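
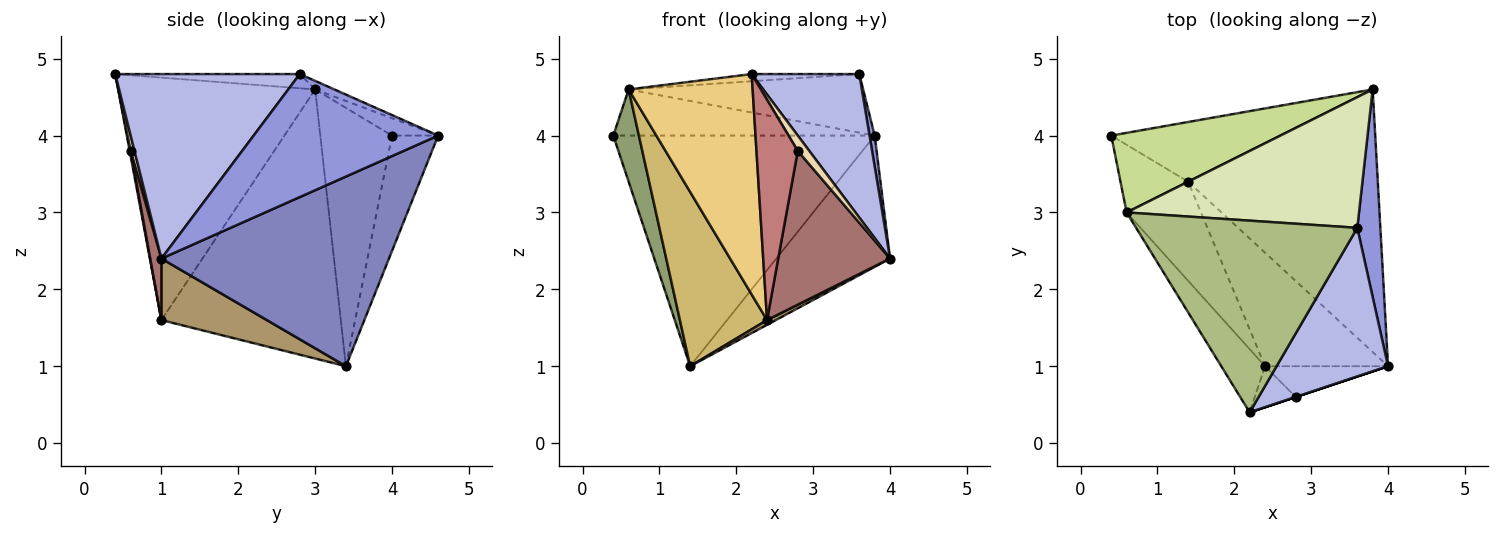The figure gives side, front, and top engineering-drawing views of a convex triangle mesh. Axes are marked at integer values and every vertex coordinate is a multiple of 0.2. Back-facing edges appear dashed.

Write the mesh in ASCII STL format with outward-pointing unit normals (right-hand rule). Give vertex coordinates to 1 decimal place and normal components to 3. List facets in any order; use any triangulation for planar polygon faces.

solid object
 facet normal -0.168 0.954 -0.247
  outer loop
   vertex 1.4 3.4 1.0
   vertex 0.4 4.0 4.0
   vertex 3.8 4.6 4.0
  endloop
 endfacet
 facet normal 0.667 0.333 -0.667
  outer loop
   vertex 1.4 3.4 1.0
   vertex 3.8 4.6 4.0
   vertex 4.0 1.0 2.4
  endloop
 endfacet
 facet normal 0.983 -0.027 0.184
  outer loop
   vertex 3.6 2.8 4.8
   vertex 4.0 1.0 2.4
   vertex 3.8 4.6 4.0
  endloop
 endfacet
 facet normal 0.766 -0.447 0.463
  outer loop
   vertex 3.6 2.8 4.8
   vertex 2.2 0.4 4.8
   vertex 4.0 1.0 2.4
  endloop
 endfacet
 facet normal -0.914 -0.327 -0.239
  outer loop
   vertex 0.6 3.0 4.6
   vertex 0.4 4.0 4.0
   vertex 1.4 3.4 1.0
  endloop
 endfacet
 facet normal -0.064 0.037 0.997
  outer loop
   vertex 0.6 3.0 4.6
   vertex 2.2 0.4 4.8
   vertex 3.6 2.8 4.8
  endloop
 endfacet
 facet normal -0.088 0.499 0.862
  outer loop
   vertex 0.6 3.0 4.6
   vertex 3.8 4.6 4.0
   vertex 0.4 4.0 4.0
  endloop
 endfacet
 facet normal -0.034 0.409 0.912
  outer loop
   vertex 0.6 3.0 4.6
   vertex 3.6 2.8 4.8
   vertex 3.8 4.6 4.0
  endloop
 endfacet
 facet normal 0.447 -0.037 -0.894
  outer loop
   vertex 2.4 1.0 1.6
   vertex 1.4 3.4 1.0
   vertex 4.0 1.0 2.4
  endloop
 endfacet
 facet normal -0.873 -0.424 -0.241
  outer loop
   vertex 2.4 1.0 1.6
   vertex 0.6 3.0 4.6
   vertex 1.4 3.4 1.0
  endloop
 endfacet
 facet normal -0.837 -0.526 -0.151
  outer loop
   vertex 2.4 1.0 1.6
   vertex 2.2 0.4 4.8
   vertex 0.6 3.0 4.6
  endloop
 endfacet
 facet normal 0.316 -0.949 0.000
  outer loop
   vertex 2.8 0.6 3.8
   vertex 4.0 1.0 2.4
   vertex 2.2 0.4 4.8
  endloop
 endfacet
 facet normal 0.098 -0.976 -0.195
  outer loop
   vertex 2.8 0.6 3.8
   vertex 2.4 1.0 1.6
   vertex 4.0 1.0 2.4
  endloop
 endfacet
 facet normal 0.023 -0.983 -0.183
  outer loop
   vertex 2.8 0.6 3.8
   vertex 2.2 0.4 4.8
   vertex 2.4 1.0 1.6
  endloop
 endfacet
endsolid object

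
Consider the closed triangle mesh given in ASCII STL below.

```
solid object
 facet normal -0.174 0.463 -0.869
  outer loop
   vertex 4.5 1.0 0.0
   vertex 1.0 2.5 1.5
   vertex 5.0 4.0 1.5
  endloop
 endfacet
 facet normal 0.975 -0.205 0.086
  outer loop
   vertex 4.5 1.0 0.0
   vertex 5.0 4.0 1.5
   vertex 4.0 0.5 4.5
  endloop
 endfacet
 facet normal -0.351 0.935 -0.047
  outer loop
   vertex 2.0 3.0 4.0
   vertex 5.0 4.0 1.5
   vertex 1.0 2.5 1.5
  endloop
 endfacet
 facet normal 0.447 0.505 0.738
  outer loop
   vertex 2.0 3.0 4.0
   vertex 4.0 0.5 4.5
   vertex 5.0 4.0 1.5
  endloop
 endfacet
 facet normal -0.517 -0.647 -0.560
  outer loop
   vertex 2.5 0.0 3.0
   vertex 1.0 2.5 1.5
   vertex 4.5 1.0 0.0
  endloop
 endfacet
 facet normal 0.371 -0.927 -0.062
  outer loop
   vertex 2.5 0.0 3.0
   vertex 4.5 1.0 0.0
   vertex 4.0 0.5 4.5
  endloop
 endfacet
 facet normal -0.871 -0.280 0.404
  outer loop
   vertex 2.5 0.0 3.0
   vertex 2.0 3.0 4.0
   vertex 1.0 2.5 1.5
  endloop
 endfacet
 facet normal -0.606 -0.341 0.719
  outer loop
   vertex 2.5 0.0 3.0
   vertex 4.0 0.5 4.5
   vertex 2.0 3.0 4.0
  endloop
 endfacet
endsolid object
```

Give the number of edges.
12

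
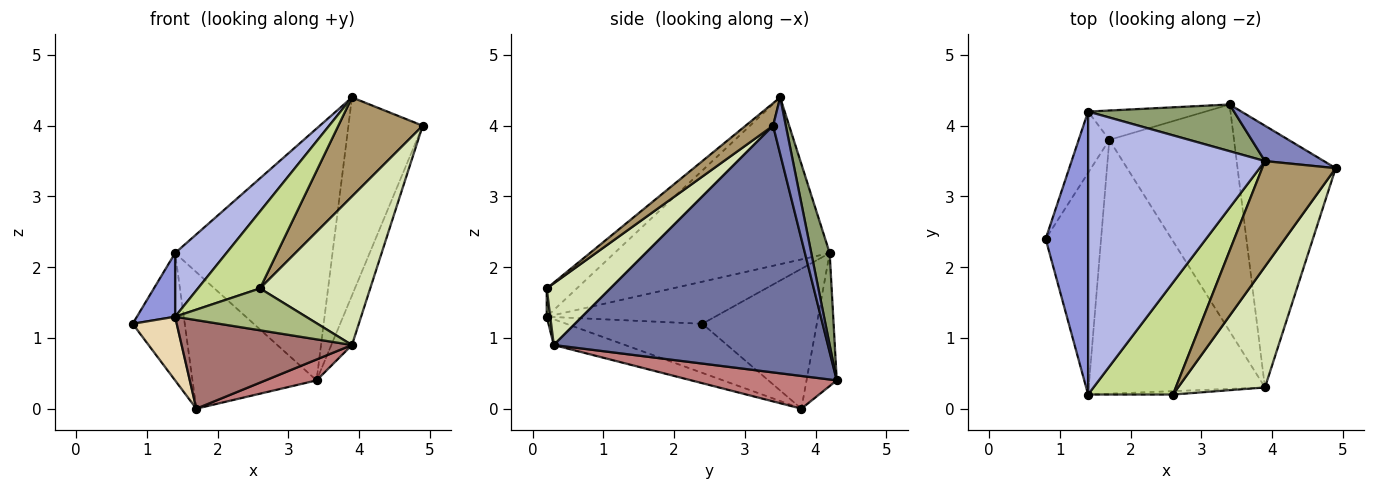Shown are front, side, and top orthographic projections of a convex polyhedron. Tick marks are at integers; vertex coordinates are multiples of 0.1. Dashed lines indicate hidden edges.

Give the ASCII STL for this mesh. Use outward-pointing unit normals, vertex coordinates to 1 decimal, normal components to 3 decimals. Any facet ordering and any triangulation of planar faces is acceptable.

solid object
 facet normal 0.927 0.070 -0.369
  outer loop
   vertex 3.9 0.3 0.9
   vertex 3.4 4.3 0.4
   vertex 4.9 3.4 4.0
  endloop
 endfacet
 facet normal 0.166 0.971 0.173
  outer loop
   vertex 3.9 3.5 4.4
   vertex 4.9 3.4 4.0
   vertex 3.4 4.3 0.4
  endloop
 endfacet
 facet normal -0.695 -0.158 0.701
  outer loop
   vertex 1.4 4.2 2.2
   vertex 0.8 2.4 1.2
   vertex 1.4 0.2 1.3
  endloop
 endfacet
 facet normal -0.677 -0.162 0.718
  outer loop
   vertex 1.4 4.2 2.2
   vertex 1.4 0.2 1.3
   vertex 3.9 3.5 4.4
  endloop
 endfacet
 facet normal 0.114 0.977 0.181
  outer loop
   vertex 1.4 4.2 2.2
   vertex 3.9 3.5 4.4
   vertex 3.4 4.3 0.4
  endloop
 endfacet
 facet normal 0.027 -0.996 -0.081
  outer loop
   vertex 2.6 0.2 1.7
   vertex 1.4 0.2 1.3
   vertex 3.9 0.3 0.9
  endloop
 endfacet
 facet normal -0.265 -0.546 0.795
  outer loop
   vertex 2.6 0.2 1.7
   vertex 3.9 3.5 4.4
   vertex 1.4 0.2 1.3
  endloop
 endfacet
 facet normal 0.409 -0.708 0.576
  outer loop
   vertex 2.6 0.2 1.7
   vertex 3.9 0.3 0.9
   vertex 4.9 3.4 4.0
  endloop
 endfacet
 facet normal 0.218 -0.668 0.712
  outer loop
   vertex 2.6 0.2 1.7
   vertex 4.9 3.4 4.0
   vertex 3.9 3.5 4.4
  endloop
 endfacet
 facet normal -0.893 0.406 -0.196
  outer loop
   vertex 1.7 3.8 0.0
   vertex 0.8 2.4 1.2
   vertex 1.4 4.2 2.2
  endloop
 endfacet
 facet normal -0.232 0.951 -0.205
  outer loop
   vertex 1.7 3.8 0.0
   vertex 1.4 4.2 2.2
   vertex 3.4 4.3 0.4
  endloop
 endfacet
 facet normal -0.649 -0.210 -0.732
  outer loop
   vertex 1.7 3.8 0.0
   vertex 1.4 0.2 1.3
   vertex 0.8 2.4 1.2
  endloop
 endfacet
 facet normal -0.137 -0.326 -0.935
  outer loop
   vertex 1.7 3.8 0.0
   vertex 3.9 0.3 0.9
   vertex 1.4 0.2 1.3
  endloop
 endfacet
 facet normal 0.253 -0.089 -0.963
  outer loop
   vertex 1.7 3.8 0.0
   vertex 3.4 4.3 0.4
   vertex 3.9 0.3 0.9
  endloop
 endfacet
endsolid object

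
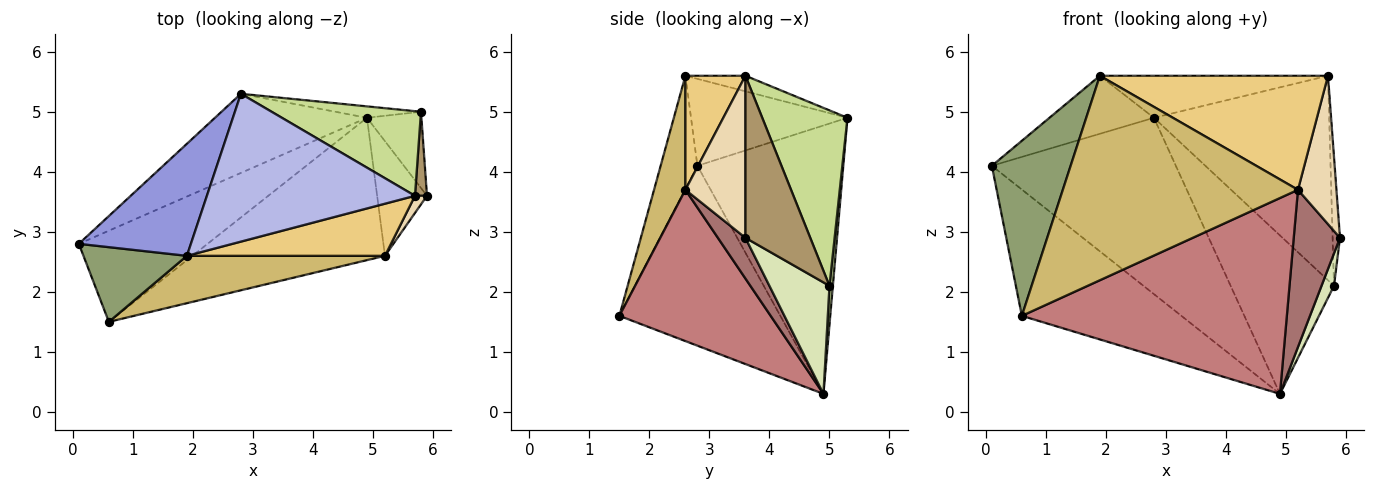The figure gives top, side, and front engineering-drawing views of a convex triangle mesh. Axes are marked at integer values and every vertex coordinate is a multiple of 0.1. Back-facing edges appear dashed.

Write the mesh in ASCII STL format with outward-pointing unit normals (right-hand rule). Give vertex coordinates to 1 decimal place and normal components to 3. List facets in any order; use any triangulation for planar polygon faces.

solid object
 facet normal -0.586 0.739 -0.332
  outer loop
   vertex 4.9 4.9 0.3
   vertex 0.1 2.8 4.1
   vertex 2.8 5.3 4.9
  endloop
 endfacet
 facet normal -0.633 0.628 -0.453
  outer loop
   vertex 0.6 1.5 1.6
   vertex 0.1 2.8 4.1
   vertex 4.9 4.9 0.3
  endloop
 endfacet
 facet normal -0.567 0.379 0.731
  outer loop
   vertex 1.9 2.6 5.6
   vertex 2.8 5.3 4.9
   vertex 0.1 2.8 4.1
  endloop
 endfacet
 facet normal -0.072 0.273 0.959
  outer loop
   vertex 1.9 2.6 5.6
   vertex 5.7 3.6 5.6
   vertex 2.8 5.3 4.9
  endloop
 endfacet
 facet normal -0.394 -0.845 0.361
  outer loop
   vertex 1.9 2.6 5.6
   vertex 0.1 2.8 4.1
   vertex 0.6 1.5 1.6
  endloop
 endfacet
 facet normal 0.033 0.997 -0.072
  outer loop
   vertex 5.8 5.0 2.1
   vertex 4.9 4.9 0.3
   vertex 2.8 5.3 4.9
  endloop
 endfacet
 facet normal 0.410 0.843 0.349
  outer loop
   vertex 5.8 5.0 2.1
   vertex 2.8 5.3 4.9
   vertex 5.7 3.6 5.6
  endloop
 endfacet
 facet normal 0.883 -0.183 -0.431
  outer loop
   vertex 5.8 5.0 2.1
   vertex 5.9 3.6 2.9
   vertex 4.9 4.9 0.3
  endloop
 endfacet
 facet normal 0.991 0.113 0.073
  outer loop
   vertex 5.8 5.0 2.1
   vertex 5.7 3.6 5.6
   vertex 5.9 3.6 2.9
  endloop
 endfacet
 facet normal 0.129 -0.966 0.224
  outer loop
   vertex 5.2 2.6 3.7
   vertex 1.9 2.6 5.6
   vertex 0.6 1.5 1.6
  endloop
 endfacet
 facet normal 0.233 -0.885 0.404
  outer loop
   vertex 5.2 2.6 3.7
   vertex 5.7 3.6 5.6
   vertex 1.9 2.6 5.6
  endloop
 endfacet
 facet normal 0.840 -0.538 0.062
  outer loop
   vertex 5.2 2.6 3.7
   vertex 5.9 3.6 2.9
   vertex 5.7 3.6 5.6
  endloop
 endfacet
 facet normal 0.434 -0.728 -0.531
  outer loop
   vertex 5.2 2.6 3.7
   vertex 4.9 4.9 0.3
   vertex 5.9 3.6 2.9
  endloop
 endfacet
 facet normal 0.419 -0.734 -0.534
  outer loop
   vertex 5.2 2.6 3.7
   vertex 0.6 1.5 1.6
   vertex 4.9 4.9 0.3
  endloop
 endfacet
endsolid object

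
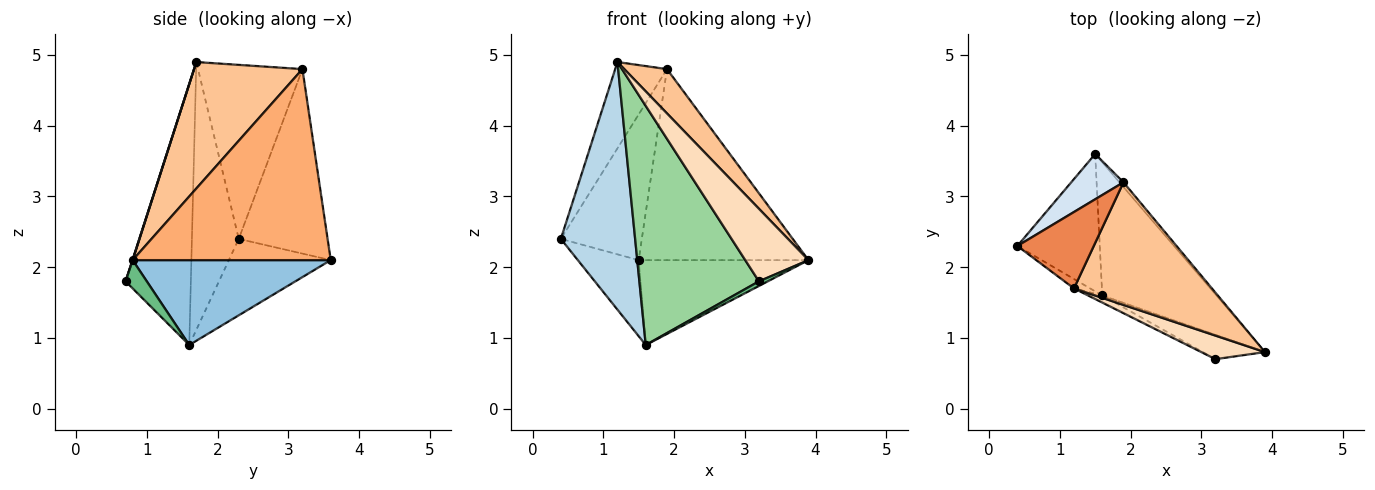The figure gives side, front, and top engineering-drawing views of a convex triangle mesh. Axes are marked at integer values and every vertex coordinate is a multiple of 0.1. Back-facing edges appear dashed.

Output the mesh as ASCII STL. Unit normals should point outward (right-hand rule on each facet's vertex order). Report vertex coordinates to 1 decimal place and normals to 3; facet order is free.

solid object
 facet normal -0.630 0.376 -0.679
  outer loop
   vertex 1.6 1.6 0.9
   vertex 0.4 2.3 2.4
   vertex 1.5 3.6 2.1
  endloop
 endfacet
 facet normal 0.531 0.455 -0.715
  outer loop
   vertex 1.6 1.6 0.9
   vertex 1.5 3.6 2.1
   vertex 3.9 0.8 2.1
  endloop
 endfacet
 facet normal -0.533 -0.845 -0.032
  outer loop
   vertex 1.6 1.6 0.9
   vertex 1.2 1.7 4.9
   vertex 0.4 2.3 2.4
  endloop
 endfacet
 facet normal -0.723 0.659 0.205
  outer loop
   vertex 1.9 3.2 4.8
   vertex 1.5 3.6 2.1
   vertex 0.4 2.3 2.4
  endloop
 endfacet
 facet normal -0.834 0.413 0.366
  outer loop
   vertex 1.9 3.2 4.8
   vertex 0.4 2.3 2.4
   vertex 1.2 1.7 4.9
  endloop
 endfacet
 facet normal 0.759 0.651 -0.016
  outer loop
   vertex 1.9 3.2 4.8
   vertex 3.9 0.8 2.1
   vertex 1.5 3.6 2.1
  endloop
 endfacet
 facet normal 0.653 -0.257 0.712
  outer loop
   vertex 1.9 3.2 4.8
   vertex 1.2 1.7 4.9
   vertex 3.9 0.8 2.1
  endloop
 endfacet
 facet normal 0.003 -0.951 0.309
  outer loop
   vertex 3.2 0.7 1.8
   vertex 3.9 0.8 2.1
   vertex 1.2 1.7 4.9
  endloop
 endfacet
 facet normal 0.409 -0.170 -0.897
  outer loop
   vertex 3.2 0.7 1.8
   vertex 1.6 1.6 0.9
   vertex 3.9 0.8 2.1
  endloop
 endfacet
 facet normal -0.479 -0.877 -0.026
  outer loop
   vertex 3.2 0.7 1.8
   vertex 1.2 1.7 4.9
   vertex 1.6 1.6 0.9
  endloop
 endfacet
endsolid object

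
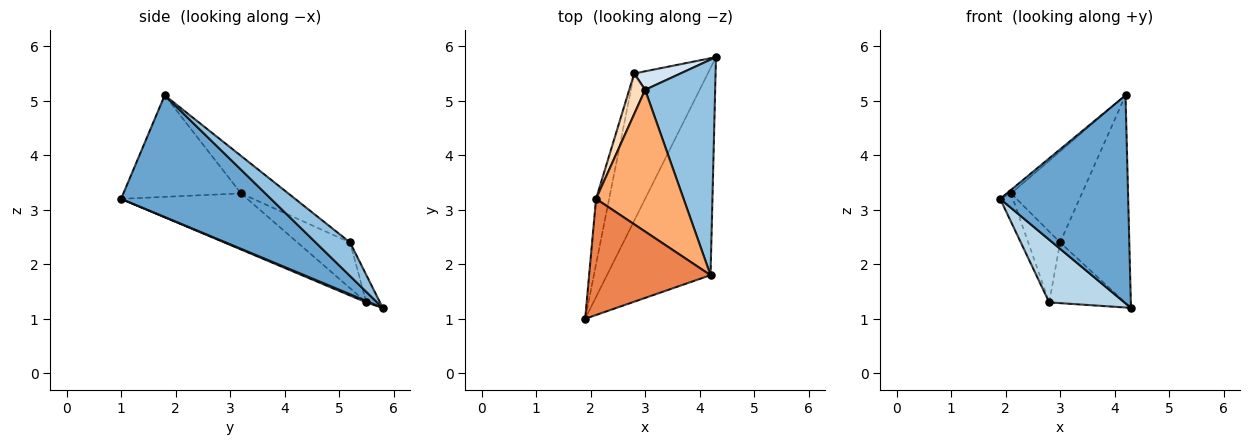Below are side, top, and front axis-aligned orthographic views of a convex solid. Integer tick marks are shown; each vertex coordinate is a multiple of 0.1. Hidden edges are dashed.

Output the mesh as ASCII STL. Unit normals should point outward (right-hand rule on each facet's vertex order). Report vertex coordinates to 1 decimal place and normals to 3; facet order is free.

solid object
 facet normal 0.638 -0.545 -0.543
  outer loop
   vertex 4.2 1.8 5.1
   vertex 1.9 1.0 3.2
   vertex 4.3 5.8 1.2
  endloop
 endfacet
 facet normal 0.326 0.656 0.681
  outer loop
   vertex 3.0 5.2 2.4
   vertex 4.2 1.8 5.1
   vertex 4.3 5.8 1.2
  endloop
 endfacet
 facet normal 0.017 -0.392 -0.920
  outer loop
   vertex 2.8 5.5 1.3
   vertex 4.3 5.8 1.2
   vertex 1.9 1.0 3.2
  endloop
 endfacet
 facet normal -0.169 0.943 0.288
  outer loop
   vertex 2.8 5.5 1.3
   vertex 3.0 5.2 2.4
   vertex 4.3 5.8 1.2
  endloop
 endfacet
 facet normal -0.642 0.023 0.767
  outer loop
   vertex 2.1 3.2 3.3
   vertex 1.9 1.0 3.2
   vertex 4.2 1.8 5.1
  endloop
 endfacet
 facet normal -0.339 0.509 0.791
  outer loop
   vertex 2.1 3.2 3.3
   vertex 4.2 1.8 5.1
   vertex 3.0 5.2 2.4
  endloop
 endfacet
 facet normal -0.969 0.098 -0.226
  outer loop
   vertex 2.1 3.2 3.3
   vertex 2.8 5.5 1.3
   vertex 1.9 1.0 3.2
  endloop
 endfacet
 facet normal -0.820 0.497 0.285
  outer loop
   vertex 2.1 3.2 3.3
   vertex 3.0 5.2 2.4
   vertex 2.8 5.5 1.3
  endloop
 endfacet
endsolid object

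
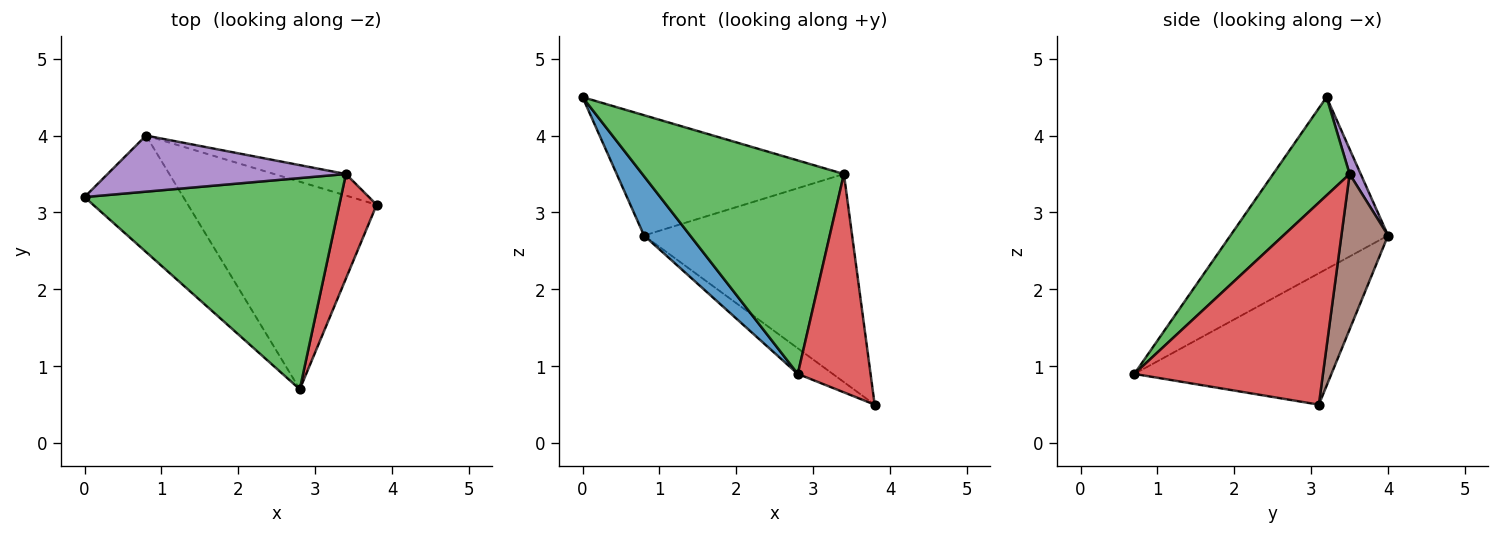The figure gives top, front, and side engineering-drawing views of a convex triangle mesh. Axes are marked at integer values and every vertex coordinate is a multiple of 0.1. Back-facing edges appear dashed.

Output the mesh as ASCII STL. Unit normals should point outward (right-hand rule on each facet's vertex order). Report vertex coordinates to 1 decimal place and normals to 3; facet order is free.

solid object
 facet normal -0.840 -0.246 -0.483
  outer loop
   vertex 0.8 4.0 2.7
   vertex 2.8 0.7 0.9
   vertex 0.0 3.2 4.5
  endloop
 endfacet
 facet normal -0.569 0.101 -0.816
  outer loop
   vertex 0.8 4.0 2.7
   vertex 3.8 3.1 0.5
   vertex 2.8 0.7 0.9
  endloop
 endfacet
 facet normal 0.260 -0.686 0.679
  outer loop
   vertex 3.4 3.5 3.5
   vertex 0.0 3.2 4.5
   vertex 2.8 0.7 0.9
  endloop
 endfacet
 facet normal 0.919 -0.355 0.170
  outer loop
   vertex 3.4 3.5 3.5
   vertex 2.8 0.7 0.9
   vertex 3.8 3.1 0.5
  endloop
 endfacet
 facet normal 0.044 0.905 0.422
  outer loop
   vertex 3.4 3.5 3.5
   vertex 0.8 4.0 2.7
   vertex 0.0 3.2 4.5
  endloop
 endfacet
 facet normal 0.218 0.971 -0.100
  outer loop
   vertex 3.4 3.5 3.5
   vertex 3.8 3.1 0.5
   vertex 0.8 4.0 2.7
  endloop
 endfacet
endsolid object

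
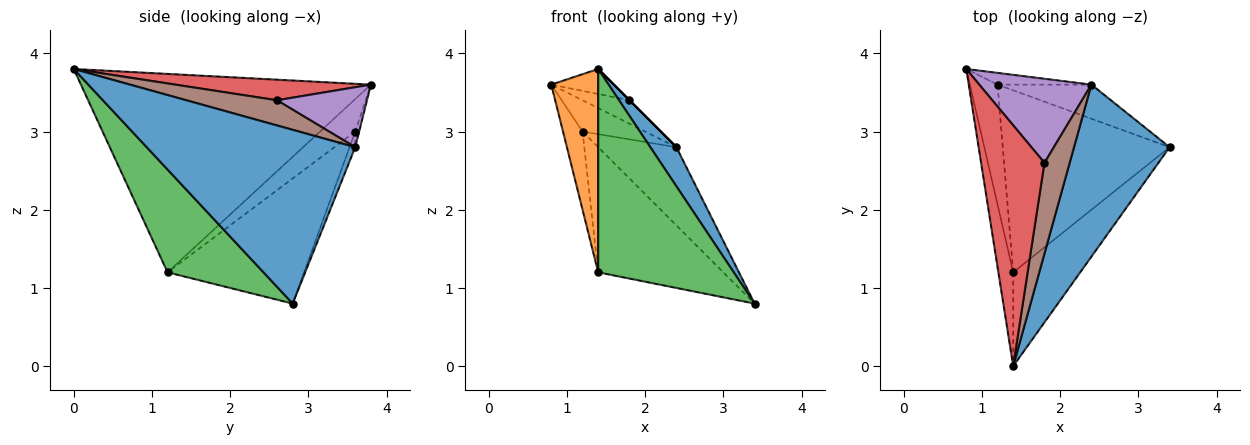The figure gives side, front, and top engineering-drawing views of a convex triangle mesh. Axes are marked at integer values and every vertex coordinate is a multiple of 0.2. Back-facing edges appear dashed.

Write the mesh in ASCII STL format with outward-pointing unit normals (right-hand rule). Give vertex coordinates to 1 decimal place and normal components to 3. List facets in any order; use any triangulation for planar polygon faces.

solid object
 facet normal 0.871 -0.109 0.479
  outer loop
   vertex 2.4 3.6 2.8
   vertex 1.4 0.0 3.8
   vertex 3.4 2.8 0.8
  endloop
 endfacet
 facet normal -0.984 -0.159 -0.074
  outer loop
   vertex 1.4 1.2 1.2
   vertex 1.4 0.0 3.8
   vertex 0.8 3.8 3.6
  endloop
 endfacet
 facet normal 0.541 -0.764 -0.353
  outer loop
   vertex 1.4 1.2 1.2
   vertex 3.4 2.8 0.8
   vertex 1.4 0.0 3.8
  endloop
 endfacet
 facet normal 0.307 0.098 0.947
  outer loop
   vertex 1.8 2.6 3.4
   vertex 0.8 3.8 3.6
   vertex 1.4 0.0 3.8
  endloop
 endfacet
 facet normal 0.458 0.239 0.856
  outer loop
   vertex 1.8 2.6 3.4
   vertex 2.4 3.6 2.8
   vertex 0.8 3.8 3.6
  endloop
 endfacet
 facet normal 0.707 0.000 0.707
  outer loop
   vertex 1.8 2.6 3.4
   vertex 1.4 0.0 3.8
   vertex 2.4 3.6 2.8
  endloop
 endfacet
 facet normal -0.701 0.390 -0.597
  outer loop
   vertex 1.2 3.6 3.0
   vertex 1.4 1.2 1.2
   vertex 0.8 3.8 3.6
  endloop
 endfacet
 facet normal -0.526 0.482 -0.701
  outer loop
   vertex 1.2 3.6 3.0
   vertex 3.4 2.8 0.8
   vertex 1.4 1.2 1.2
  endloop
 endfacet
 facet normal -0.058 0.935 -0.351
  outer loop
   vertex 1.2 3.6 3.0
   vertex 0.8 3.8 3.6
   vertex 2.4 3.6 2.8
  endloop
 endfacet
 facet normal -0.067 0.915 -0.399
  outer loop
   vertex 1.2 3.6 3.0
   vertex 2.4 3.6 2.8
   vertex 3.4 2.8 0.8
  endloop
 endfacet
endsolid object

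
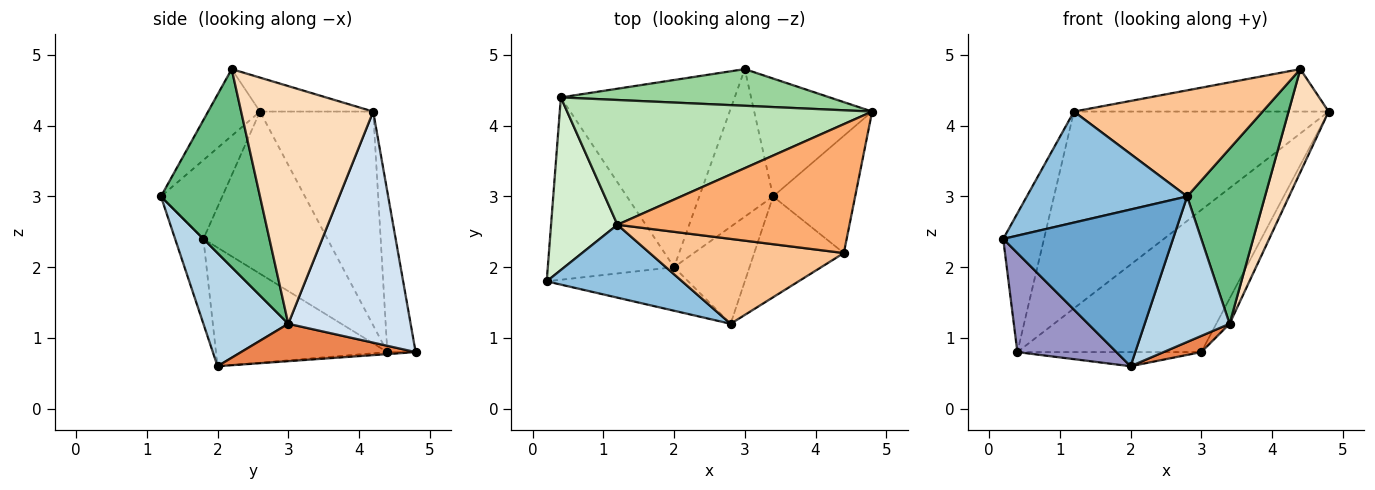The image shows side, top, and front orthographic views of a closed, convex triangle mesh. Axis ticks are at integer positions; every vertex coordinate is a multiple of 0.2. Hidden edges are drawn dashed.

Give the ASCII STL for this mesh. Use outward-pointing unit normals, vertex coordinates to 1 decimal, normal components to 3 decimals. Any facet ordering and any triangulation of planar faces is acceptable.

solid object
 facet normal -0.159 -0.951 -0.264
  outer loop
   vertex 2.0 2.0 0.6
   vertex 2.8 1.2 3.0
   vertex 0.2 1.8 2.4
  endloop
 endfacet
 facet normal -0.304 -0.796 0.523
  outer loop
   vertex 1.2 2.6 4.2
   vertex 0.2 1.8 2.4
   vertex 2.8 1.2 3.0
  endloop
 endfacet
 facet normal 0.640 -0.640 -0.426
  outer loop
   vertex 3.4 3.0 1.2
   vertex 2.8 1.2 3.0
   vertex 2.0 2.0 0.6
  endloop
 endfacet
 facet normal 0.887 0.097 -0.452
  outer loop
   vertex 3.4 3.0 1.2
   vertex 3.0 4.8 0.8
   vertex 4.8 4.2 4.2
  endloop
 endfacet
 facet normal 0.450 -0.097 -0.888
  outer loop
   vertex 3.4 3.0 1.2
   vertex 2.0 2.0 0.6
   vertex 3.0 4.8 0.8
  endloop
 endfacet
 facet normal -0.138 0.310 0.941
  outer loop
   vertex 4.4 2.2 4.8
   vertex 4.8 4.2 4.2
   vertex 1.2 2.6 4.2
  endloop
 endfacet
 facet normal -0.210 -0.763 0.611
  outer loop
   vertex 4.4 2.2 4.8
   vertex 1.2 2.6 4.2
   vertex 2.8 1.2 3.0
  endloop
 endfacet
 facet normal 0.909 -0.276 -0.314
  outer loop
   vertex 4.4 2.2 4.8
   vertex 3.4 3.0 1.2
   vertex 4.8 4.2 4.2
  endloop
 endfacet
 facet normal 0.741 -0.582 -0.335
  outer loop
   vertex 4.4 2.2 4.8
   vertex 2.8 1.2 3.0
   vertex 3.4 3.0 1.2
  endloop
 endfacet
 facet normal -0.147 0.958 0.247
  outer loop
   vertex 0.4 4.4 0.8
   vertex 4.8 4.2 4.2
   vertex 3.0 4.8 0.8
  endloop
 endfacet
 facet normal -0.351 0.791 0.501
  outer loop
   vertex 0.4 4.4 0.8
   vertex 1.2 2.6 4.2
   vertex 4.8 4.2 4.2
  endloop
 endfacet
 facet normal -0.885 0.291 0.362
  outer loop
   vertex 0.4 4.4 0.8
   vertex 0.2 1.8 2.4
   vertex 1.2 2.6 4.2
  endloop
 endfacet
 facet normal -0.637 -0.368 -0.678
  outer loop
   vertex 0.4 4.4 0.8
   vertex 2.0 2.0 0.6
   vertex 0.2 1.8 2.4
  endloop
 endfacet
 facet normal -0.012 0.075 -0.997
  outer loop
   vertex 0.4 4.4 0.8
   vertex 3.0 4.8 0.8
   vertex 2.0 2.0 0.6
  endloop
 endfacet
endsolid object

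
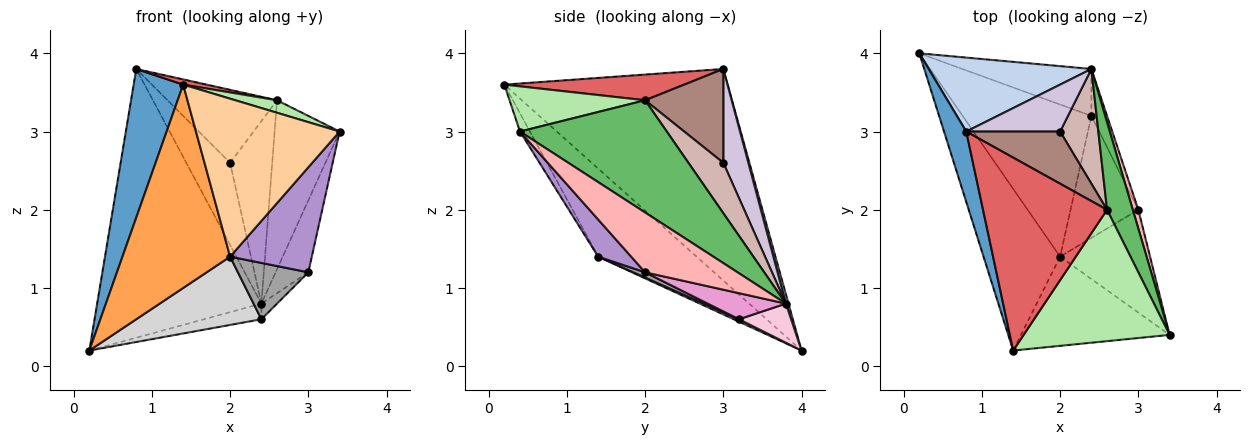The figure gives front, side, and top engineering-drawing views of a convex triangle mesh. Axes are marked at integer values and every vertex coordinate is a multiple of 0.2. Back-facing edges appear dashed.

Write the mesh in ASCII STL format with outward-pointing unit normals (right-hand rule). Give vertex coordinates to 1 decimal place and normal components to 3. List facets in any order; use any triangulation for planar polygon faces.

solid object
 facet normal -0.971 -0.215 0.102
  outer loop
   vertex 0.8 3.0 3.8
   vertex 0.2 4.0 0.2
   vertex 1.4 0.2 3.6
  endloop
 endfacet
 facet normal 0.015 0.964 0.265
  outer loop
   vertex 2.4 3.8 0.8
   vertex 0.2 4.0 0.2
   vertex 0.8 3.0 3.8
  endloop
 endfacet
 facet normal -0.582 -0.637 -0.506
  outer loop
   vertex 2.0 1.4 1.4
   vertex 1.4 0.2 3.6
   vertex 0.2 4.0 0.2
  endloop
 endfacet
 facet normal -0.060 -0.869 -0.491
  outer loop
   vertex 2.0 1.4 1.4
   vertex 3.4 0.4 3.0
   vertex 1.4 0.2 3.6
  endloop
 endfacet
 facet normal 0.895 0.396 0.205
  outer loop
   vertex 2.6 2.0 3.4
   vertex 3.4 0.4 3.0
   vertex 2.4 3.8 0.8
  endloop
 endfacet
 facet normal 0.294 -0.091 0.951
  outer loop
   vertex 2.6 2.0 3.4
   vertex 1.4 0.2 3.6
   vertex 3.4 0.4 3.0
  endloop
 endfacet
 facet normal 0.203 -0.026 0.979
  outer loop
   vertex 2.6 2.0 3.4
   vertex 0.8 3.0 3.8
   vertex 1.4 0.2 3.6
  endloop
 endfacet
 facet normal 0.939 0.332 0.087
  outer loop
   vertex 3.0 2.0 1.2
   vertex 2.4 3.8 0.8
   vertex 3.4 0.4 3.0
  endloop
 endfacet
 facet normal 0.278 -0.687 -0.672
  outer loop
   vertex 3.0 2.0 1.2
   vertex 3.4 0.4 3.0
   vertex 2.0 1.4 1.4
  endloop
 endfacet
 facet normal 0.444 0.778 0.444
  outer loop
   vertex 2.0 3.0 2.6
   vertex 2.4 3.8 0.8
   vertex 0.8 3.0 3.8
  endloop
 endfacet
 facet normal 0.503 0.704 0.503
  outer loop
   vertex 2.0 3.0 2.6
   vertex 0.8 3.0 3.8
   vertex 2.6 2.0 3.4
  endloop
 endfacet
 facet normal 0.574 0.693 0.436
  outer loop
   vertex 2.0 3.0 2.6
   vertex 2.6 2.0 3.4
   vertex 2.4 3.8 0.8
  endloop
 endfacet
 facet normal 0.845 0.169 -0.507
  outer loop
   vertex 2.4 3.2 0.6
   vertex 2.4 3.8 0.8
   vertex 3.0 2.0 1.2
  endloop
 endfacet
 facet normal 0.276 0.304 -0.912
  outer loop
   vertex 2.4 3.2 0.6
   vertex 0.2 4.0 0.2
   vertex 2.4 3.8 0.8
  endloop
 endfacet
 facet normal 0.070 -0.418 -0.906
  outer loop
   vertex 2.4 3.2 0.6
   vertex 3.0 2.0 1.2
   vertex 2.0 1.4 1.4
  endloop
 endfacet
 facet normal 0.017 -0.409 -0.912
  outer loop
   vertex 2.4 3.2 0.6
   vertex 2.0 1.4 1.4
   vertex 0.2 4.0 0.2
  endloop
 endfacet
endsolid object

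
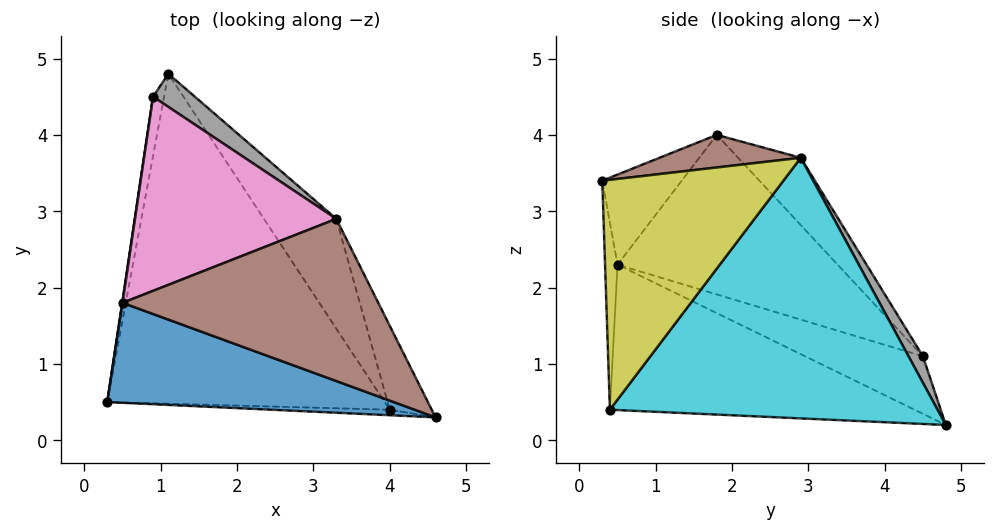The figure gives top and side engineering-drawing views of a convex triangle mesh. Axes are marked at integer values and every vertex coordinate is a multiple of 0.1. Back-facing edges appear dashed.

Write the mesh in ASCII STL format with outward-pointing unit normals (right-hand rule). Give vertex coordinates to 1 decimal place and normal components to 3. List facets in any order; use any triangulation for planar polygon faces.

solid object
 facet normal -0.192 -0.769 0.610
  outer loop
   vertex 0.5 1.8 4.0
   vertex 0.3 0.5 2.3
   vertex 4.6 0.3 3.4
  endloop
 endfacet
 facet normal -0.040 -0.999 -0.025
  outer loop
   vertex 4.0 0.4 0.4
   vertex 4.6 0.3 3.4
   vertex 0.3 0.5 2.3
  endloop
 endfacet
 facet normal -0.439 -0.327 -0.837
  outer loop
   vertex 4.0 0.4 0.4
   vertex 0.3 0.5 2.3
   vertex 1.1 4.8 0.2
  endloop
 endfacet
 facet normal -0.978 0.091 -0.187
  outer loop
   vertex 0.9 4.5 1.1
   vertex 1.1 4.8 0.2
   vertex 0.3 0.5 2.3
  endloop
 endfacet
 facet normal -0.989 0.149 0.002
  outer loop
   vertex 0.9 4.5 1.1
   vertex 0.3 0.5 2.3
   vertex 0.5 1.8 4.0
  endloop
 endfacet
 facet normal 0.126 -0.051 0.991
  outer loop
   vertex 3.3 2.9 3.7
   vertex 0.5 1.8 4.0
   vertex 4.6 0.3 3.4
  endloop
 endfacet
 facet normal -0.217 0.729 0.649
  outer loop
   vertex 3.3 2.9 3.7
   vertex 0.9 4.5 1.1
   vertex 0.5 1.8 4.0
  endloop
 endfacet
 facet normal 0.224 0.909 0.353
  outer loop
   vertex 3.3 2.9 3.7
   vertex 1.1 4.8 0.2
   vertex 0.9 4.5 1.1
  endloop
 endfacet
 facet normal 0.875 0.456 -0.160
  outer loop
   vertex 3.3 2.9 3.7
   vertex 4.6 0.3 3.4
   vertex 4.0 0.4 0.4
  endloop
 endfacet
 facet normal 0.818 0.529 -0.227
  outer loop
   vertex 3.3 2.9 3.7
   vertex 4.0 0.4 0.4
   vertex 1.1 4.8 0.2
  endloop
 endfacet
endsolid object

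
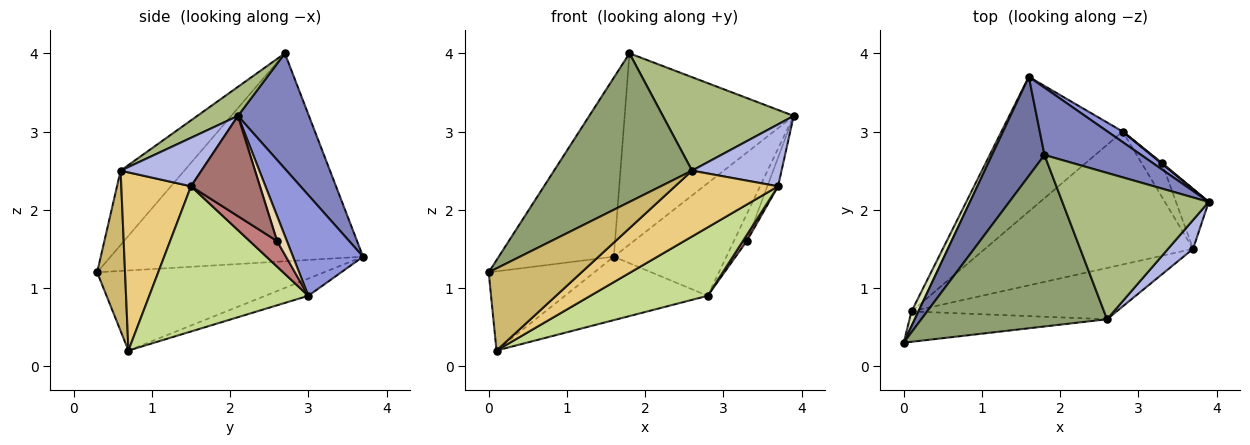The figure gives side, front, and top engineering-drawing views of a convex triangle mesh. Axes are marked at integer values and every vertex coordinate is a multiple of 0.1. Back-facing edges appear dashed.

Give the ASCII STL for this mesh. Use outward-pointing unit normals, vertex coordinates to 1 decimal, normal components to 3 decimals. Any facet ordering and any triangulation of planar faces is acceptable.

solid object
 facet normal -0.887 0.404 0.224
  outer loop
   vertex 1.8 2.7 4.0
   vertex 1.6 3.7 1.4
   vertex 0.0 0.3 1.2
  endloop
 endfacet
 facet normal 0.368 0.877 0.309
  outer loop
   vertex 1.8 2.7 4.0
   vertex 3.9 2.1 3.2
   vertex 1.6 3.7 1.4
  endloop
 endfacet
 facet normal 0.527 0.846 0.079
  outer loop
   vertex 2.8 3.0 0.9
   vertex 1.6 3.7 1.4
   vertex 3.9 2.1 3.2
  endloop
 endfacet
 facet normal 0.633 -0.701 0.327
  outer loop
   vertex 2.6 0.6 2.5
   vertex 3.7 1.5 2.3
   vertex 3.9 2.1 3.2
  endloop
 endfacet
 facet normal -0.289 -0.627 0.723
  outer loop
   vertex 2.6 0.6 2.5
   vertex 1.8 2.7 4.0
   vertex 0.0 0.3 1.2
  endloop
 endfacet
 facet normal 0.165 -0.531 0.831
  outer loop
   vertex 2.6 0.6 2.5
   vertex 3.9 2.1 3.2
   vertex 1.8 2.7 4.0
  endloop
 endfacet
 facet normal 0.527 -0.389 -0.756
  outer loop
   vertex 0.1 0.7 0.2
   vertex 2.8 3.0 0.9
   vertex 3.7 1.5 2.3
  endloop
 endfacet
 facet normal -0.904 0.421 0.078
  outer loop
   vertex 0.1 0.7 0.2
   vertex 0.0 0.3 1.2
   vertex 1.6 3.7 1.4
  endloop
 endfacet
 facet normal -0.127 0.423 -0.897
  outer loop
   vertex 0.1 0.7 0.2
   vertex 1.6 3.7 1.4
   vertex 2.8 3.0 0.9
  endloop
 endfacet
 facet normal 0.271 -0.903 -0.334
  outer loop
   vertex 0.1 0.7 0.2
   vertex 2.6 0.6 2.5
   vertex 0.0 0.3 1.2
  endloop
 endfacet
 facet normal 0.471 -0.696 -0.542
  outer loop
   vertex 0.1 0.7 0.2
   vertex 3.7 1.5 2.3
   vertex 2.6 0.6 2.5
  endloop
 endfacet
 facet normal 0.607 0.795 0.021
  outer loop
   vertex 3.3 2.6 1.6
   vertex 2.8 3.0 0.9
   vertex 3.9 2.1 3.2
  endloop
 endfacet
 facet normal 0.940 0.147 -0.307
  outer loop
   vertex 3.3 2.6 1.6
   vertex 3.9 2.1 3.2
   vertex 3.7 1.5 2.3
  endloop
 endfacet
 facet normal 0.778 -0.111 -0.619
  outer loop
   vertex 3.3 2.6 1.6
   vertex 3.7 1.5 2.3
   vertex 2.8 3.0 0.9
  endloop
 endfacet
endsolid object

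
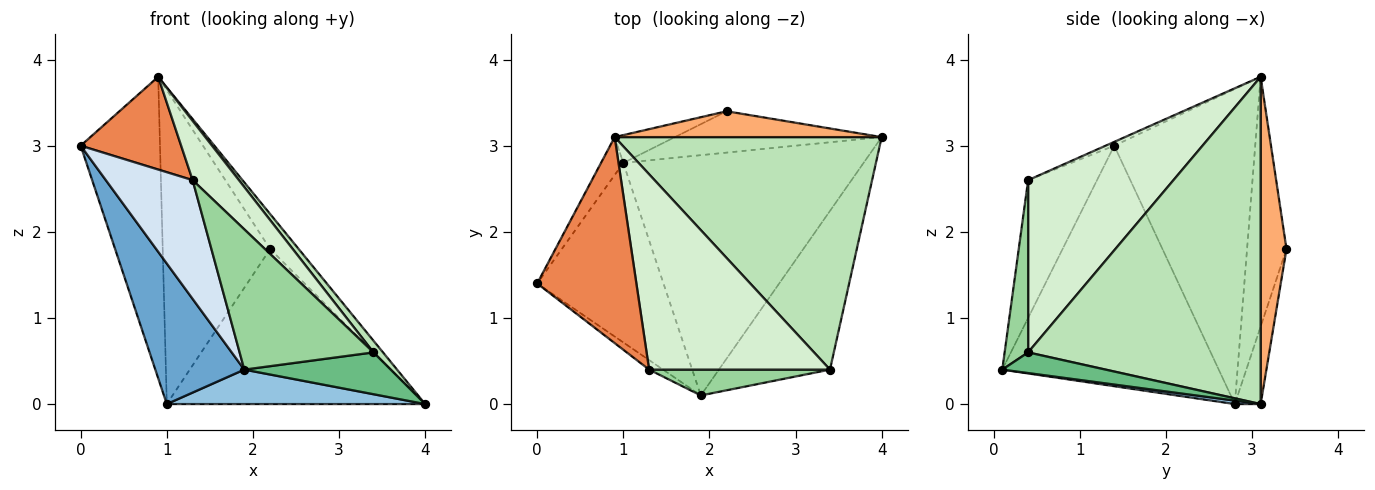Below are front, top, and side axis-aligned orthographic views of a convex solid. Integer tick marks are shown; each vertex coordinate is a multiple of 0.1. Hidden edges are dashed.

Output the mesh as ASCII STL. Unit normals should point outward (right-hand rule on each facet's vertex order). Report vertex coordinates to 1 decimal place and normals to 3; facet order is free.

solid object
 facet normal -0.832 -0.342 -0.437
  outer loop
   vertex 1.0 2.8 0.0
   vertex 1.9 0.1 0.4
   vertex 0.0 1.4 3.0
  endloop
 endfacet
 facet normal 0.014 -0.142 -0.990
  outer loop
   vertex 1.0 2.8 0.0
   vertex 4.0 3.1 0.0
   vertex 1.9 0.1 0.4
  endloop
 endfacet
 facet normal -0.870 0.489 -0.062
  outer loop
   vertex 1.0 2.8 0.0
   vertex 0.0 1.4 3.0
   vertex 0.9 3.1 3.8
  endloop
 endfacet
 facet normal -0.621 -0.782 -0.063
  outer loop
   vertex 1.3 0.4 2.6
   vertex 0.0 1.4 3.0
   vertex 1.9 0.1 0.4
  endloop
 endfacet
 facet normal -0.035 -0.410 0.911
  outer loop
   vertex 1.3 0.4 2.6
   vertex 0.9 3.1 3.8
   vertex 0.0 1.4 3.0
  endloop
 endfacet
 facet normal 0.589 0.650 0.480
  outer loop
   vertex 2.2 3.4 1.8
   vertex 0.9 3.1 3.8
   vertex 4.0 3.1 0.0
  endloop
 endfacet
 facet normal -0.096 0.962 -0.256
  outer loop
   vertex 2.2 3.4 1.8
   vertex 4.0 3.1 0.0
   vertex 1.0 2.8 0.0
  endloop
 endfacet
 facet normal -0.343 0.936 -0.083
  outer loop
   vertex 2.2 3.4 1.8
   vertex 1.0 2.8 0.0
   vertex 0.9 3.1 3.8
  endloop
 endfacet
 facet normal 0.177 -0.251 -0.952
  outer loop
   vertex 3.4 0.4 0.6
   vertex 1.9 0.1 0.4
   vertex 4.0 3.1 0.0
  endloop
 endfacet
 facet normal 0.170 -0.969 0.179
  outer loop
   vertex 3.4 0.4 0.6
   vertex 1.3 0.4 2.6
   vertex 1.9 0.1 0.4
  endloop
 endfacet
 facet normal 0.774 -0.032 0.632
  outer loop
   vertex 3.4 0.4 0.6
   vertex 4.0 3.1 0.0
   vertex 0.9 3.1 3.8
  endloop
 endfacet
 facet normal 0.674 -0.215 0.707
  outer loop
   vertex 3.4 0.4 0.6
   vertex 0.9 3.1 3.8
   vertex 1.3 0.4 2.6
  endloop
 endfacet
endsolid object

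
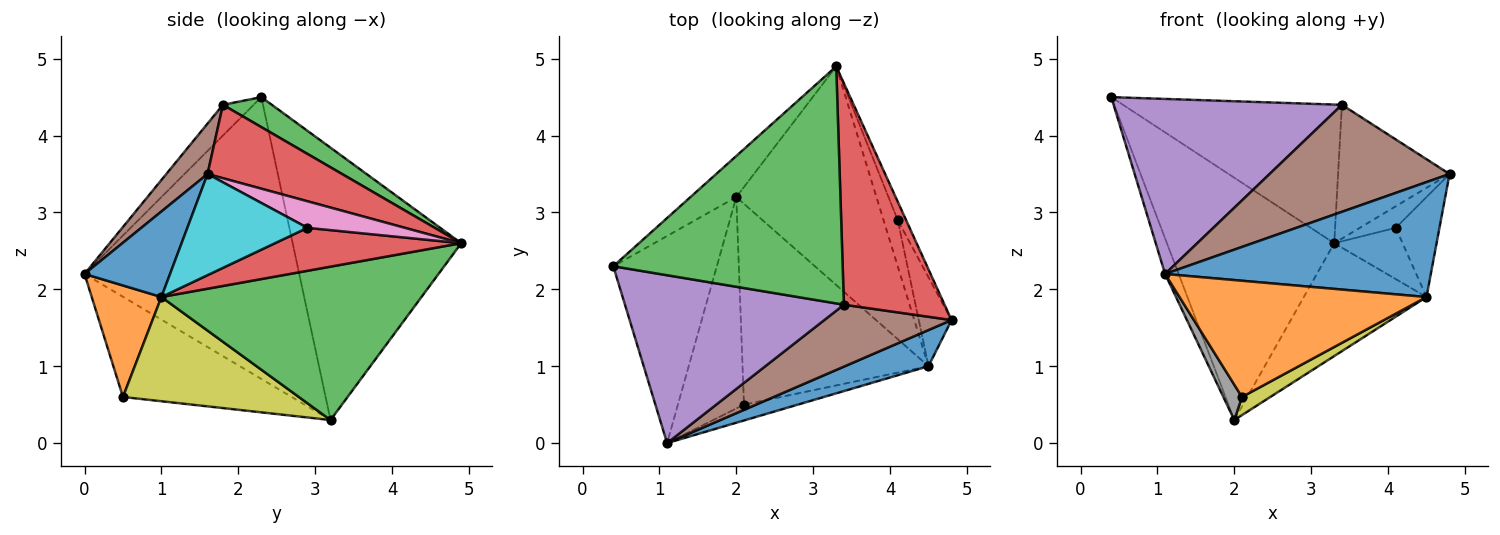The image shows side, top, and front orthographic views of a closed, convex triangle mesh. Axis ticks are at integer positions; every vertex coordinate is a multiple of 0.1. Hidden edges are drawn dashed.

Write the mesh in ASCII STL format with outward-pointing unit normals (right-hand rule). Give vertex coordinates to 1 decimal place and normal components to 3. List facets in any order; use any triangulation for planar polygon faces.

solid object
 facet normal -0.705 0.699 -0.119
  outer loop
   vertex 2.0 3.2 0.3
   vertex 0.4 2.3 4.5
   vertex 3.3 4.9 2.6
  endloop
 endfacet
 facet normal -0.937 0.059 -0.344
  outer loop
   vertex 1.1 0.0 2.2
   vertex 0.4 2.3 4.5
   vertex 2.0 3.2 0.3
  endloop
 endfacet
 facet normal 0.112 0.502 0.858
  outer loop
   vertex 3.4 1.8 4.4
   vertex 3.3 4.9 2.6
   vertex 0.4 2.3 4.5
  endloop
 endfacet
 facet normal 0.529 0.439 0.726
  outer loop
   vertex 3.4 1.8 4.4
   vertex 4.8 1.6 3.5
   vertex 3.3 4.9 2.6
  endloop
 endfacet
 facet normal -0.097 -0.718 0.689
  outer loop
   vertex 3.4 1.8 4.4
   vertex 0.4 2.3 4.5
   vertex 1.1 0.0 2.2
  endloop
 endfacet
 facet normal 0.195 -0.849 0.491
  outer loop
   vertex 3.4 1.8 4.4
   vertex 1.1 0.0 2.2
   vertex 4.8 1.6 3.5
  endloop
 endfacet
 facet normal 0.900 0.331 -0.284
  outer loop
   vertex 4.1 2.9 2.8
   vertex 3.3 4.9 2.6
   vertex 4.8 1.6 3.5
  endloop
 endfacet
 facet normal -0.831 -0.092 -0.548
  outer loop
   vertex 2.1 0.5 0.6
   vertex 1.1 0.0 2.2
   vertex 2.0 3.2 0.3
  endloop
 endfacet
 facet normal 0.487 -0.079 -0.870
  outer loop
   vertex 4.5 1.0 1.9
   vertex 2.1 0.5 0.6
   vertex 2.0 3.2 0.3
  endloop
 endfacet
 facet normal 0.899 0.327 -0.291
  outer loop
   vertex 4.5 1.0 1.9
   vertex 4.1 2.9 2.8
   vertex 4.8 1.6 3.5
  endloop
 endfacet
 facet normal 0.294 -0.912 0.287
  outer loop
   vertex 4.5 1.0 1.9
   vertex 4.8 1.6 3.5
   vertex 1.1 0.0 2.2
  endloop
 endfacet
 facet normal 0.269 -0.954 -0.130
  outer loop
   vertex 4.5 1.0 1.9
   vertex 1.1 0.0 2.2
   vertex 2.1 0.5 0.6
  endloop
 endfacet
 facet normal 0.697 0.329 -0.637
  outer loop
   vertex 4.5 1.0 1.9
   vertex 2.0 3.2 0.3
   vertex 3.3 4.9 2.6
  endloop
 endfacet
 facet normal 0.897 0.329 -0.296
  outer loop
   vertex 4.5 1.0 1.9
   vertex 3.3 4.9 2.6
   vertex 4.1 2.9 2.8
  endloop
 endfacet
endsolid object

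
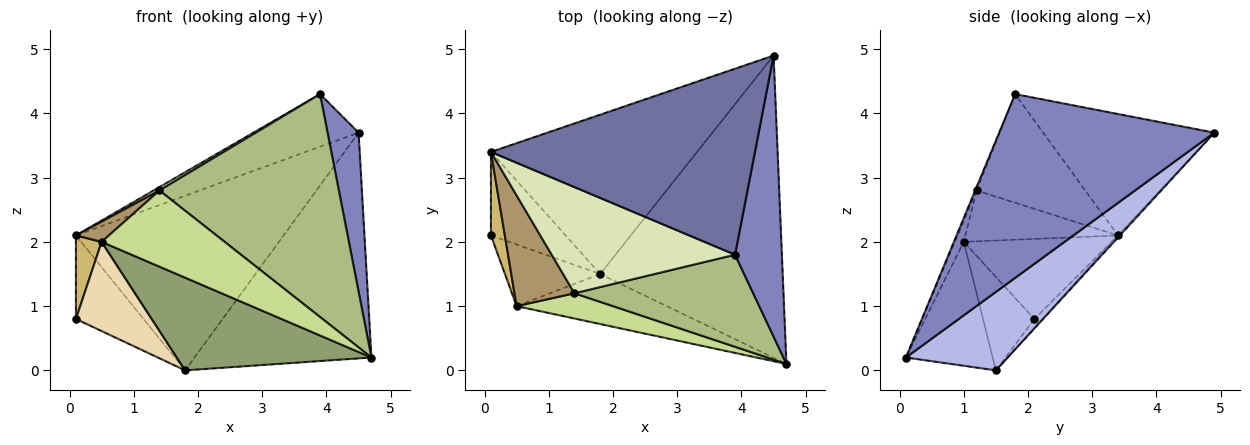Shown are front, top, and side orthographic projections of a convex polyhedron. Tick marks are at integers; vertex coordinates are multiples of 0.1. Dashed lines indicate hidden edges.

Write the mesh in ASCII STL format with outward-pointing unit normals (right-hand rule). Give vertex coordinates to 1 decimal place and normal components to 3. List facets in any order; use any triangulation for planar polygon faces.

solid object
 facet normal -0.405 0.249 0.880
  outer loop
   vertex 3.9 1.8 4.3
   vertex 4.5 4.9 3.7
   vertex 0.1 3.4 2.1
  endloop
 endfacet
 facet normal 0.960 -0.138 0.245
  outer loop
   vertex 3.9 1.8 4.3
   vertex 4.7 0.1 0.2
   vertex 4.5 4.9 3.7
  endloop
 endfacet
 facet normal -0.007 0.739 -0.674
  outer loop
   vertex 1.8 1.5 0.0
   vertex 0.1 3.4 2.1
   vertex 4.5 4.9 3.7
  endloop
 endfacet
 facet normal 0.325 0.566 -0.758
  outer loop
   vertex 1.8 1.5 0.0
   vertex 4.5 4.9 3.7
   vertex 4.7 0.1 0.2
  endloop
 endfacet
 facet normal -0.365 -0.819 -0.442
  outer loop
   vertex 1.8 1.5 0.0
   vertex 4.7 0.1 0.2
   vertex 0.5 1.0 2.0
  endloop
 endfacet
 facet normal -0.007 -0.924 0.382
  outer loop
   vertex 1.4 1.2 2.8
   vertex 4.7 0.1 0.2
   vertex 3.9 1.8 4.3
  endloop
 endfacet
 facet normal -0.068 -0.947 0.314
  outer loop
   vertex 1.4 1.2 2.8
   vertex 0.5 1.0 2.0
   vertex 4.7 0.1 0.2
  endloop
 endfacet
 facet normal -0.509 -0.027 0.860
  outer loop
   vertex 1.4 1.2 2.8
   vertex 3.9 1.8 4.3
   vertex 0.1 3.4 2.1
  endloop
 endfacet
 facet normal -0.641 -0.138 0.755
  outer loop
   vertex 1.4 1.2 2.8
   vertex 0.1 3.4 2.1
   vertex 0.5 1.0 2.0
  endloop
 endfacet
 facet normal -0.971 -0.169 0.169
  outer loop
   vertex 0.1 2.1 0.8
   vertex 0.5 1.0 2.0
   vertex 0.1 3.4 2.1
  endloop
 endfacet
 facet normal -0.083 0.705 -0.705
  outer loop
   vertex 0.1 2.1 0.8
   vertex 0.1 3.4 2.1
   vertex 1.8 1.5 0.0
  endloop
 endfacet
 facet normal -0.487 -0.719 -0.496
  outer loop
   vertex 0.1 2.1 0.8
   vertex 1.8 1.5 0.0
   vertex 0.5 1.0 2.0
  endloop
 endfacet
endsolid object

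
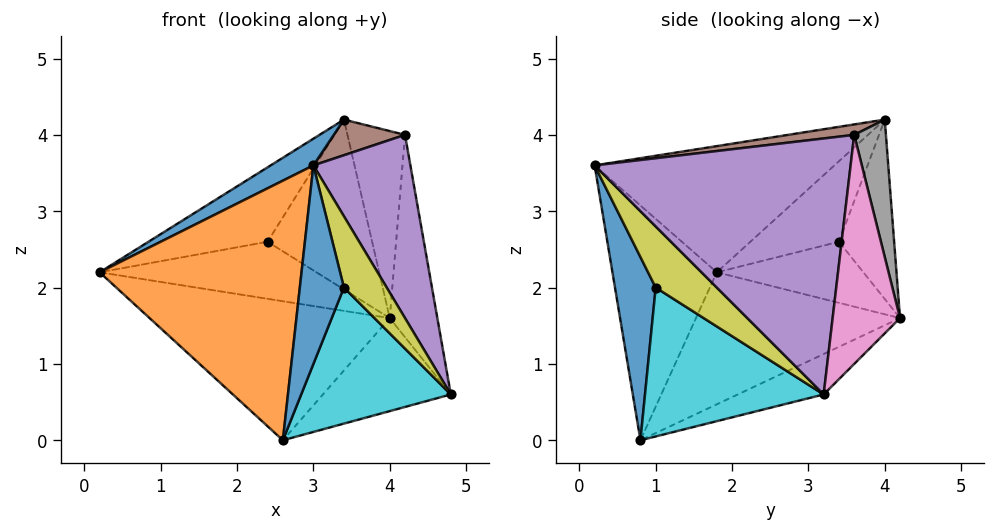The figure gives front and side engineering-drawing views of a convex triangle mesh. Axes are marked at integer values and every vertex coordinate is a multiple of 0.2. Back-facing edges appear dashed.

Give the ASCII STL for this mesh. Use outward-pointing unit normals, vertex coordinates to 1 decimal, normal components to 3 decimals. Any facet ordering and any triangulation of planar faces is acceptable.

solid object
 facet normal -0.485 -0.086 0.870
  outer loop
   vertex 3.4 4.0 4.2
   vertex 0.2 1.8 2.2
   vertex 3.0 0.2 3.6
  endloop
 endfacet
 facet normal -0.457 -0.884 -0.097
  outer loop
   vertex 2.6 0.8 0.0
   vertex 3.0 0.2 3.6
   vertex 0.2 1.8 2.2
  endloop
 endfacet
 facet normal -0.446 0.525 -0.725
  outer loop
   vertex 4.0 4.2 1.6
   vertex 2.6 0.8 0.0
   vertex 0.2 1.8 2.2
  endloop
 endfacet
 facet normal -0.344 0.512 -0.787
  outer loop
   vertex 4.0 4.2 1.6
   vertex 4.8 3.2 0.6
   vertex 2.6 0.8 0.0
  endloop
 endfacet
 facet normal 0.916 -0.347 0.202
  outer loop
   vertex 4.2 3.6 4.0
   vertex 3.0 0.2 3.6
   vertex 4.8 3.2 0.6
  endloop
 endfacet
 facet normal 0.158 -0.170 0.973
  outer loop
   vertex 4.2 3.6 4.0
   vertex 3.4 4.0 4.2
   vertex 3.0 0.2 3.6
  endloop
 endfacet
 facet normal 0.814 0.575 0.076
  outer loop
   vertex 4.2 3.6 4.0
   vertex 4.8 3.2 0.6
   vertex 4.0 4.2 1.6
  endloop
 endfacet
 facet normal 0.475 0.862 0.176
  outer loop
   vertex 4.2 3.6 4.0
   vertex 4.0 4.2 1.6
   vertex 3.4 4.0 4.2
  endloop
 endfacet
 facet normal 0.816 -0.572 -0.082
  outer loop
   vertex 3.4 1.0 2.0
   vertex 4.8 3.2 0.6
   vertex 3.0 0.2 3.6
  endloop
 endfacet
 facet normal 0.745 -0.624 -0.236
  outer loop
   vertex 3.4 1.0 2.0
   vertex 2.6 0.8 0.0
   vertex 4.8 3.2 0.6
  endloop
 endfacet
 facet normal 0.665 -0.721 -0.194
  outer loop
   vertex 3.4 1.0 2.0
   vertex 3.0 0.2 3.6
   vertex 2.6 0.8 0.0
  endloop
 endfacet
 facet normal -0.595 0.800 0.072
  outer loop
   vertex 2.4 3.4 2.6
   vertex 0.2 1.8 2.2
   vertex 3.4 4.0 4.2
  endloop
 endfacet
 facet normal -0.545 0.807 -0.227
  outer loop
   vertex 2.4 3.4 2.6
   vertex 4.0 4.2 1.6
   vertex 0.2 1.8 2.2
  endloop
 endfacet
 facet normal -0.467 0.884 -0.040
  outer loop
   vertex 2.4 3.4 2.6
   vertex 3.4 4.0 4.2
   vertex 4.0 4.2 1.6
  endloop
 endfacet
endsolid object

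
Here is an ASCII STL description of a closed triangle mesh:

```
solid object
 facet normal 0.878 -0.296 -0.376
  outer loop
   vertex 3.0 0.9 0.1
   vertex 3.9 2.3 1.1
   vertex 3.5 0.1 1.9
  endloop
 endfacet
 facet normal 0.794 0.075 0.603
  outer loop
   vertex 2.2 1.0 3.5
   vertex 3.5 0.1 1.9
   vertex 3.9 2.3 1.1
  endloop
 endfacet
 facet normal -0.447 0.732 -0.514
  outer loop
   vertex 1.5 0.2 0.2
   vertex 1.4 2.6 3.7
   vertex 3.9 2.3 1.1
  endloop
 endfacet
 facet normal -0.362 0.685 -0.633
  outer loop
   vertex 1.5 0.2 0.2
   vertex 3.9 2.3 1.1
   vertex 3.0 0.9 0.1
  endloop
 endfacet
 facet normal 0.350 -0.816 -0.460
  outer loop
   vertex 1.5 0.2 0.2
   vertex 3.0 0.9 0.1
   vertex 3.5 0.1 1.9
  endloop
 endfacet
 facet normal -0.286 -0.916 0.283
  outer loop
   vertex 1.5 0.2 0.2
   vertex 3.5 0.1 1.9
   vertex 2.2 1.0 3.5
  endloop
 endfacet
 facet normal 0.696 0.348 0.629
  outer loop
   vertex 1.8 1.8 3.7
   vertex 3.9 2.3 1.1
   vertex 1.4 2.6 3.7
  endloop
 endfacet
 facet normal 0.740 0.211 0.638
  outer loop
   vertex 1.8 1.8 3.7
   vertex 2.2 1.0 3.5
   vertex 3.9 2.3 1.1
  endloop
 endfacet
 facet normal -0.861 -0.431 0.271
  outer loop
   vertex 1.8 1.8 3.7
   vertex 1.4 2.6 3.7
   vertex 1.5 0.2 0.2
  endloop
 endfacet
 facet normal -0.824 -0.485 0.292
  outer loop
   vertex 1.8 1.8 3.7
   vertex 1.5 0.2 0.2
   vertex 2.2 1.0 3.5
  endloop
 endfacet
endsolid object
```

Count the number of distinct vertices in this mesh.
7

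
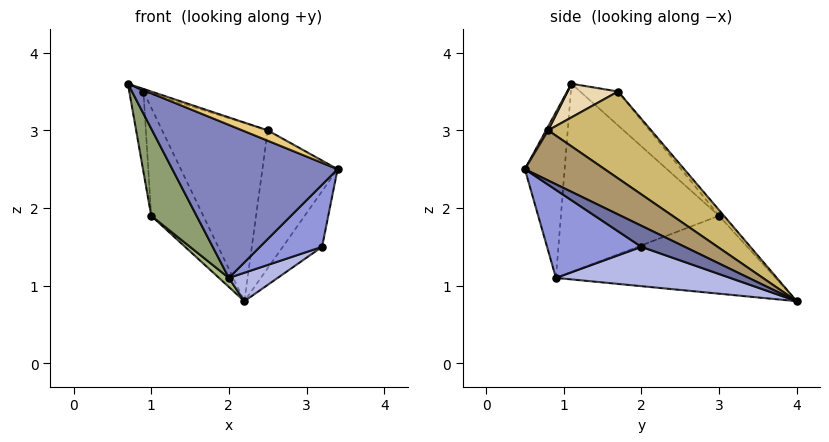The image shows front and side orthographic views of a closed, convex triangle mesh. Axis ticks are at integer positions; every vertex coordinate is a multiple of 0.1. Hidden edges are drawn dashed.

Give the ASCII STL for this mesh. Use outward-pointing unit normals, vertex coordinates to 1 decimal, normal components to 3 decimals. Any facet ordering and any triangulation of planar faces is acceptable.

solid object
 facet normal 0.563 0.509 0.651
  outer loop
   vertex 3.2 2.0 1.5
   vertex 2.2 4.0 0.8
   vertex 3.4 0.5 2.5
  endloop
 endfacet
 facet normal -0.234 -0.971 -0.044
  outer loop
   vertex 2.0 0.9 1.1
   vertex 3.4 0.5 2.5
   vertex 0.7 1.1 3.6
  endloop
 endfacet
 facet normal 0.593 -0.391 -0.704
  outer loop
   vertex 2.0 0.9 1.1
   vertex 3.2 2.0 1.5
   vertex 3.4 0.5 2.5
  endloop
 endfacet
 facet normal 0.407 -0.114 -0.906
  outer loop
   vertex 2.0 0.9 1.1
   vertex 2.2 4.0 0.8
   vertex 3.2 2.0 1.5
  endloop
 endfacet
 facet normal -0.867 -0.249 -0.431
  outer loop
   vertex 1.0 3.0 1.9
   vertex 2.0 0.9 1.1
   vertex 0.7 1.1 3.6
  endloop
 endfacet
 facet normal -0.662 -0.030 -0.749
  outer loop
   vertex 1.0 3.0 1.9
   vertex 2.2 4.0 0.8
   vertex 2.0 0.9 1.1
  endloop
 endfacet
 facet normal -0.914 0.341 0.220
  outer loop
   vertex 1.0 3.0 1.9
   vertex 0.7 1.1 3.6
   vertex 0.9 1.7 3.5
  endloop
 endfacet
 facet normal -0.073 0.776 0.626
  outer loop
   vertex 1.0 3.0 1.9
   vertex 0.9 1.7 3.5
   vertex 2.2 4.0 0.8
  endloop
 endfacet
 facet normal 0.541 0.510 0.668
  outer loop
   vertex 2.5 0.8 3.0
   vertex 3.4 0.5 2.5
   vertex 2.2 4.0 0.8
  endloop
 endfacet
 facet normal 0.507 0.520 0.687
  outer loop
   vertex 2.5 0.8 3.0
   vertex 2.2 4.0 0.8
   vertex 0.9 1.7 3.5
  endloop
 endfacet
 facet normal 0.067 -0.798 0.599
  outer loop
   vertex 2.5 0.8 3.0
   vertex 0.7 1.1 3.6
   vertex 3.4 0.5 2.5
  endloop
 endfacet
 facet normal 0.323 0.050 0.945
  outer loop
   vertex 2.5 0.8 3.0
   vertex 0.9 1.7 3.5
   vertex 0.7 1.1 3.6
  endloop
 endfacet
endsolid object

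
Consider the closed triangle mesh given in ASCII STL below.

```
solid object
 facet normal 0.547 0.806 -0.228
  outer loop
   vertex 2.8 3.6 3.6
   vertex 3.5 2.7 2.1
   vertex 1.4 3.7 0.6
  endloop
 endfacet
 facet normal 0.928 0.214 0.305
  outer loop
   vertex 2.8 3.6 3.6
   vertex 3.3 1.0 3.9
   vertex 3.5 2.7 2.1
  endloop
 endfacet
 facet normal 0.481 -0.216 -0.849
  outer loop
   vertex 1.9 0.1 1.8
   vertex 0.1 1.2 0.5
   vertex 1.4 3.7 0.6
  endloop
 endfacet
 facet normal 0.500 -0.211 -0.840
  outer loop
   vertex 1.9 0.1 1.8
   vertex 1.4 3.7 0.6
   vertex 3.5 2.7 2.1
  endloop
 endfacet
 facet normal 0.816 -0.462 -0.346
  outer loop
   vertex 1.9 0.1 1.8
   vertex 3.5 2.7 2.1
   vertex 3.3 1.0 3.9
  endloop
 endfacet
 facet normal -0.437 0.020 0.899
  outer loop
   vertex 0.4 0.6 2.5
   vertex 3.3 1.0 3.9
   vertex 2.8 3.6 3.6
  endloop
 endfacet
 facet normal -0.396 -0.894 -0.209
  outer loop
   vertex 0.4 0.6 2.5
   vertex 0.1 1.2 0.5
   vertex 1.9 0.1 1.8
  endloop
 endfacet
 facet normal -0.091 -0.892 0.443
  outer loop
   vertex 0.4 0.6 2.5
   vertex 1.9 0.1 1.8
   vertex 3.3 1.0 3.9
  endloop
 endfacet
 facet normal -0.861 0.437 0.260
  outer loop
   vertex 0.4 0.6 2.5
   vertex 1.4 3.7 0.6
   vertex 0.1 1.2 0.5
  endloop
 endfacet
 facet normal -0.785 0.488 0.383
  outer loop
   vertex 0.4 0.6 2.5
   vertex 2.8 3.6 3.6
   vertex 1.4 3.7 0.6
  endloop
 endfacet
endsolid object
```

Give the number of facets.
10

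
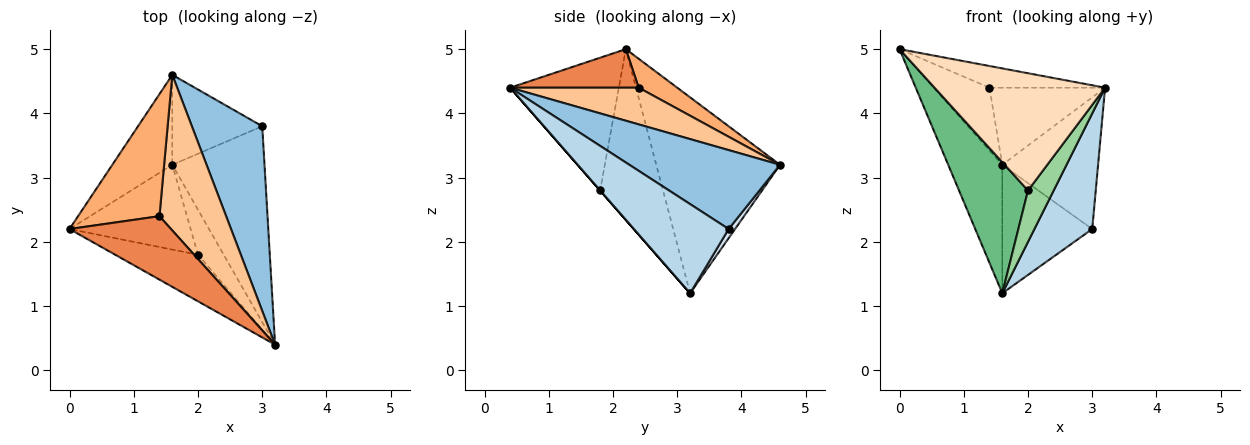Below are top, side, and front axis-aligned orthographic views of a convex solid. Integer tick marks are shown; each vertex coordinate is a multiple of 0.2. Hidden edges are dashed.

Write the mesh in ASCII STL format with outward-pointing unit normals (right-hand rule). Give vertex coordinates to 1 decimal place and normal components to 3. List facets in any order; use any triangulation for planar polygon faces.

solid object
 facet normal -0.882 0.386 -0.270
  outer loop
   vertex 1.6 3.2 1.2
   vertex 0.0 2.2 5.0
   vertex 1.6 4.6 3.2
  endloop
 endfacet
 facet normal 0.674 0.429 0.601
  outer loop
   vertex 3.0 3.8 2.2
   vertex 1.6 4.6 3.2
   vertex 3.2 0.4 4.4
  endloop
 endfacet
 facet normal 0.640 -0.391 -0.662
  outer loop
   vertex 3.0 3.8 2.2
   vertex 3.2 0.4 4.4
   vertex 1.6 3.2 1.2
  endloop
 endfacet
 facet normal 0.058 0.818 -0.572
  outer loop
   vertex 3.0 3.8 2.2
   vertex 1.6 3.2 1.2
   vertex 1.6 4.6 3.2
  endloop
 endfacet
 facet normal 0.338 0.304 0.891
  outer loop
   vertex 1.4 2.4 4.4
   vertex 0.0 2.2 5.0
   vertex 3.2 0.4 4.4
  endloop
 endfacet
 facet normal 0.301 0.435 0.848
  outer loop
   vertex 1.4 2.4 4.4
   vertex 1.6 4.6 3.2
   vertex 0.0 2.2 5.0
  endloop
 endfacet
 facet normal 0.442 0.398 0.804
  outer loop
   vertex 1.4 2.4 4.4
   vertex 3.2 0.4 4.4
   vertex 1.6 4.6 3.2
  endloop
 endfacet
 facet normal -0.509 -0.800 -0.318
  outer loop
   vertex 2.0 1.8 2.8
   vertex 3.2 0.4 4.4
   vertex 0.0 2.2 5.0
  endloop
 endfacet
 facet normal -0.608 -0.667 -0.431
  outer loop
   vertex 2.0 1.8 2.8
   vertex 0.0 2.2 5.0
   vertex 1.6 3.2 1.2
  endloop
 endfacet
 facet normal 0.000 -0.753 -0.659
  outer loop
   vertex 2.0 1.8 2.8
   vertex 1.6 3.2 1.2
   vertex 3.2 0.4 4.4
  endloop
 endfacet
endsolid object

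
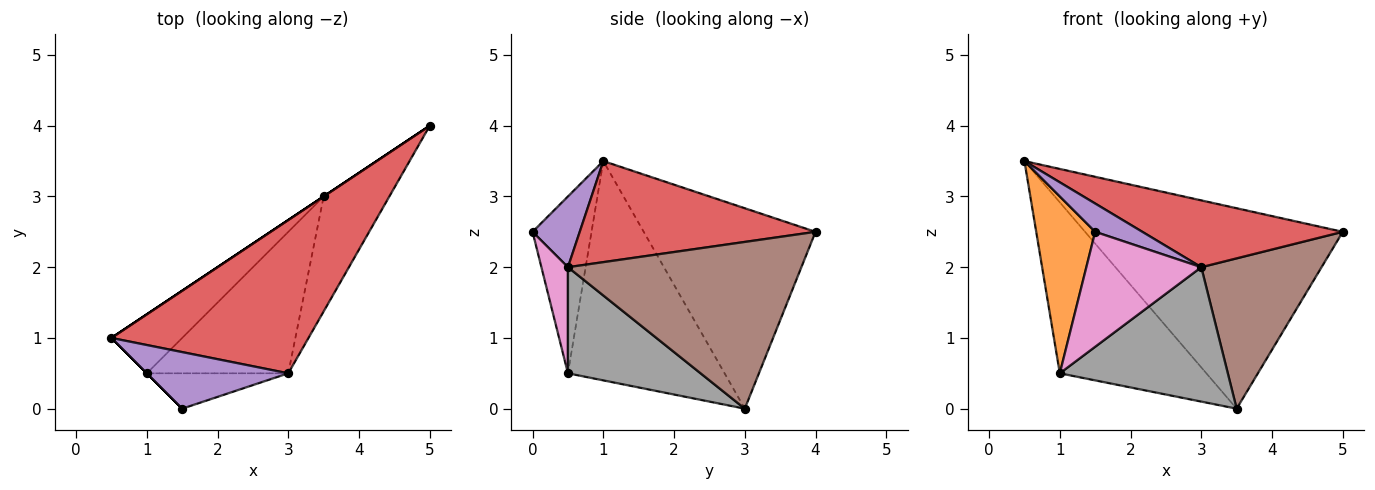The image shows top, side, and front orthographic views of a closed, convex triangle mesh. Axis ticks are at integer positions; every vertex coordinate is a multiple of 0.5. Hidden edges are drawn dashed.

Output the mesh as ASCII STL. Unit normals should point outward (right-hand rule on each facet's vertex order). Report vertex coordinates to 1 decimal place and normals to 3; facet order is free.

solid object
 facet normal -0.555 0.832 0.000
  outer loop
   vertex 3.5 3.0 0.0
   vertex 0.5 1.0 3.5
   vertex 5.0 4.0 2.5
  endloop
 endfacet
 facet normal -0.707 -0.707 0.000
  outer loop
   vertex 1.0 0.5 0.5
   vertex 1.5 0.0 2.5
   vertex 0.5 1.0 3.5
  endloop
 endfacet
 facet normal -0.711 0.665 -0.229
  outer loop
   vertex 1.0 0.5 0.5
   vertex 0.5 1.0 3.5
   vertex 3.5 3.0 0.0
  endloop
 endfacet
 facet normal 0.425 -0.362 0.830
  outer loop
   vertex 3.0 0.5 2.0
   vertex 5.0 4.0 2.5
   vertex 0.5 1.0 3.5
  endloop
 endfacet
 facet normal 0.408 -0.408 0.816
  outer loop
   vertex 3.0 0.5 2.0
   vertex 0.5 1.0 3.5
   vertex 1.5 0.0 2.5
  endloop
 endfacet
 facet normal 0.839 -0.432 -0.331
  outer loop
   vertex 3.0 0.5 2.0
   vertex 3.5 3.0 0.0
   vertex 5.0 4.0 2.5
  endloop
 endfacet
 facet normal 0.215 -0.933 -0.287
  outer loop
   vertex 3.0 0.5 2.0
   vertex 1.5 0.0 2.5
   vertex 1.0 0.5 0.5
  endloop
 endfacet
 facet normal 0.478 -0.605 -0.637
  outer loop
   vertex 3.0 0.5 2.0
   vertex 1.0 0.5 0.5
   vertex 3.5 3.0 0.0
  endloop
 endfacet
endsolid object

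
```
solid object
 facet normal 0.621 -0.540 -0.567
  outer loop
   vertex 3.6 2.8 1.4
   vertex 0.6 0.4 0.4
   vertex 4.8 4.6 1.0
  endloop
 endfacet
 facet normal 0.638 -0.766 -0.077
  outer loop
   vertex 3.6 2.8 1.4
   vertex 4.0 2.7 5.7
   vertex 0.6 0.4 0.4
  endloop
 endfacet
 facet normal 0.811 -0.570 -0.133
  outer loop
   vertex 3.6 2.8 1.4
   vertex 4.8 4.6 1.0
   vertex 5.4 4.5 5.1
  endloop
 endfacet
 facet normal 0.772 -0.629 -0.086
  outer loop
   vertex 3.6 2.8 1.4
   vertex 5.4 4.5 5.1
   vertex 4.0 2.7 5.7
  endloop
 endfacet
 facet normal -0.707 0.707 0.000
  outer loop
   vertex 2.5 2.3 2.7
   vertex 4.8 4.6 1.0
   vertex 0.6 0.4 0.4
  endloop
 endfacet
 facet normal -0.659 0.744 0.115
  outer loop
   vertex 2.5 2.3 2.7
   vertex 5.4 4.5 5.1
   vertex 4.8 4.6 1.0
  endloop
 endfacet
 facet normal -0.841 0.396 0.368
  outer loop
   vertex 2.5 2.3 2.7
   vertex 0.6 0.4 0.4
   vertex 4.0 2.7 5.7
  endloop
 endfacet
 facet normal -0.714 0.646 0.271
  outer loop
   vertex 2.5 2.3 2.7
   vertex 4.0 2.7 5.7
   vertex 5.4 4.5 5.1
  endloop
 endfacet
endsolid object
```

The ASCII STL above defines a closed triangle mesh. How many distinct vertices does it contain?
6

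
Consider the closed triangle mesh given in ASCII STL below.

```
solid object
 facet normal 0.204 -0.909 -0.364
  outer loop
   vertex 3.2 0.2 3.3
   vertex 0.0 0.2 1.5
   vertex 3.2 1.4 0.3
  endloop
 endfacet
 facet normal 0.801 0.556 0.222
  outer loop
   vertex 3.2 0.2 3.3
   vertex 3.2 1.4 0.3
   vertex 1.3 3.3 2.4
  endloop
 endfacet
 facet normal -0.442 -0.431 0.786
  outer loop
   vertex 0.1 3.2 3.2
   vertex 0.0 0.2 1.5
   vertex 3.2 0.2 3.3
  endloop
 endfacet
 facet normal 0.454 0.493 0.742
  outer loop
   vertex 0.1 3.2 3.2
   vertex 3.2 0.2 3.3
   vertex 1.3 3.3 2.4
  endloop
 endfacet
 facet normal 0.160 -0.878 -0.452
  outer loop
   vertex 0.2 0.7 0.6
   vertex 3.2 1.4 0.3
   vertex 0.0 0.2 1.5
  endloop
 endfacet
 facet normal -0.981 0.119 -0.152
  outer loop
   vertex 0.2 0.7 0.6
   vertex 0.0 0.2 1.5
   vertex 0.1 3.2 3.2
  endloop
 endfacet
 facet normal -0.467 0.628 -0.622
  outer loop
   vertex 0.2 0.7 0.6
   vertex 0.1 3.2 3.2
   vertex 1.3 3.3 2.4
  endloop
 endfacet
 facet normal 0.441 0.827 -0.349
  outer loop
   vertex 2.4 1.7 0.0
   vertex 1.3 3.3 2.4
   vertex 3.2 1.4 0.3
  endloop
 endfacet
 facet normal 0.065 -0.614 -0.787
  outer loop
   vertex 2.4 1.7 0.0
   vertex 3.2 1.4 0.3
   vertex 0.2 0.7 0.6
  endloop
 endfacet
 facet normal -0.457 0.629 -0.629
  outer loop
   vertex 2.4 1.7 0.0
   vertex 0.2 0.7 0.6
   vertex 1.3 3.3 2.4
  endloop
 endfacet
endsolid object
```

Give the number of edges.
15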